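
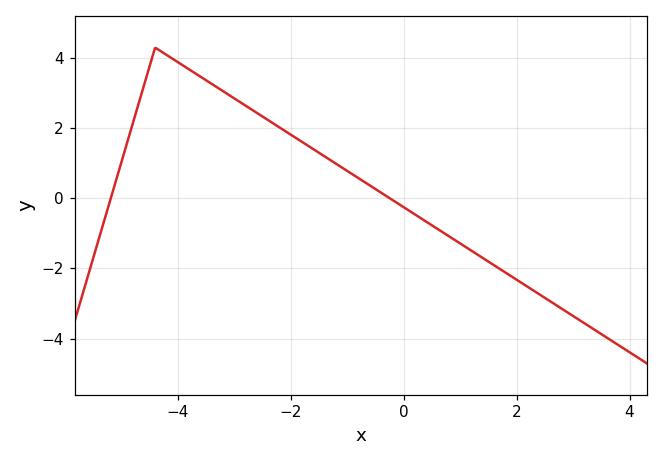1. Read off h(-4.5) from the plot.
3.8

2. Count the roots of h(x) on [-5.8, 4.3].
2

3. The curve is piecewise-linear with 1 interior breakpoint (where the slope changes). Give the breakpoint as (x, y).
(-4.4, 4.3)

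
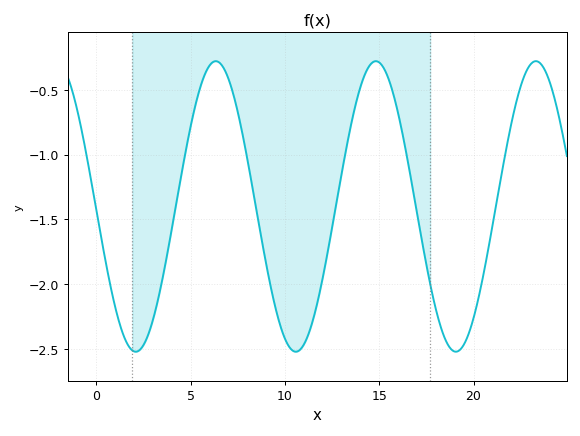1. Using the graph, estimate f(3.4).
-2.05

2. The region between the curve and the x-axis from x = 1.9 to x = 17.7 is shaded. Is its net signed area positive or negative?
negative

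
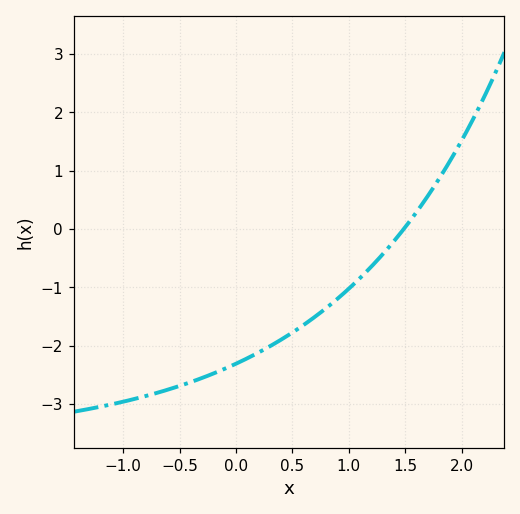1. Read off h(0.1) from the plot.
-2.2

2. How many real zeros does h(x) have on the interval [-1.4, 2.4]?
1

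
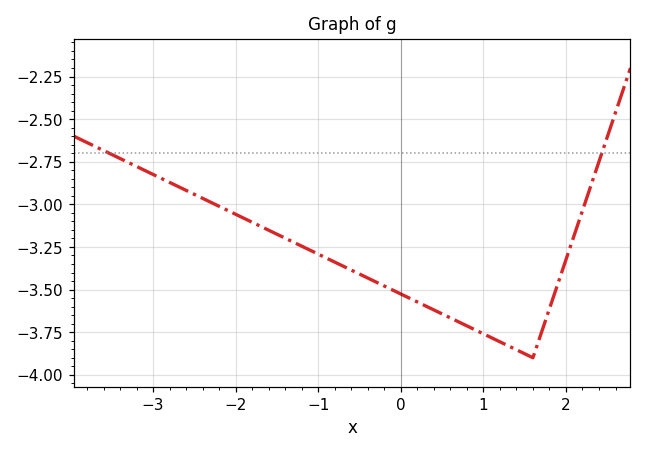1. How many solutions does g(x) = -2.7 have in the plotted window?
2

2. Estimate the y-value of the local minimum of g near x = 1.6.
-3.9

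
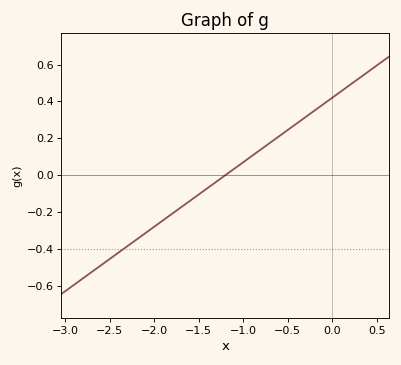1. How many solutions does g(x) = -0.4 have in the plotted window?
1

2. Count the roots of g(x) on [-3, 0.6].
1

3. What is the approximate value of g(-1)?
0.08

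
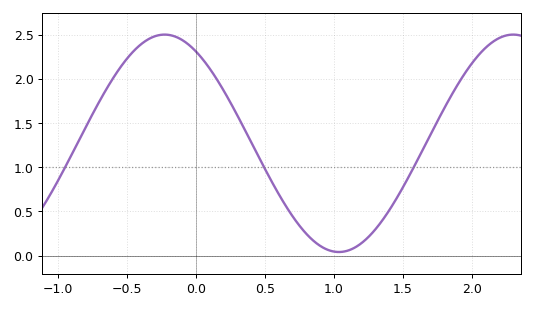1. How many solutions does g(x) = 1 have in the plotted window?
3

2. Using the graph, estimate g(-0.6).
2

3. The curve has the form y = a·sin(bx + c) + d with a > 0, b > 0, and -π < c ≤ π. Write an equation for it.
y = 1.23sin(2.49x + 2.13) + 1.27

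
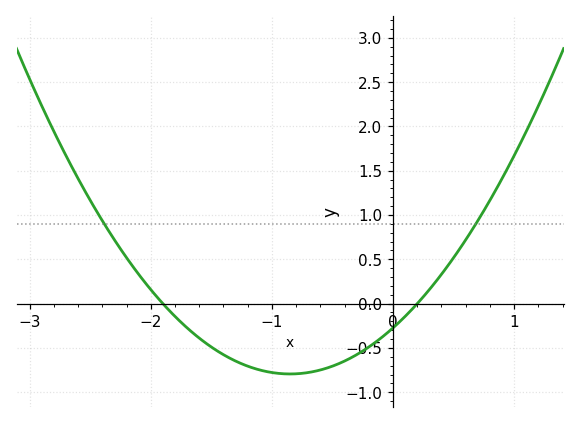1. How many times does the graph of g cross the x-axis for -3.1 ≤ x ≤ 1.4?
2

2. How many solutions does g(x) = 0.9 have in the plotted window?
2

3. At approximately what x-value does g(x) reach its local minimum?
-0.8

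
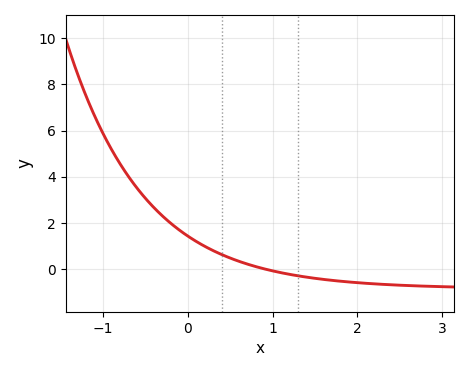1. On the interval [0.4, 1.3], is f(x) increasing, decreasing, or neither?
decreasing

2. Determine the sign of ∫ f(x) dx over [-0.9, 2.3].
positive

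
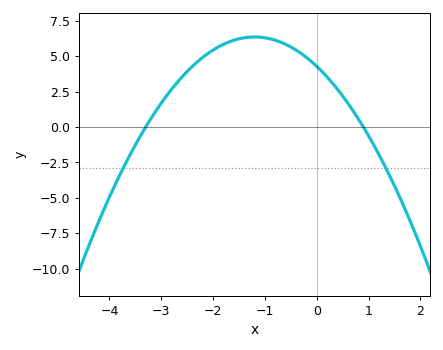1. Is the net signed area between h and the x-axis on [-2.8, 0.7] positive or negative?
positive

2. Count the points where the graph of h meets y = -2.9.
2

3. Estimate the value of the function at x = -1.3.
6.34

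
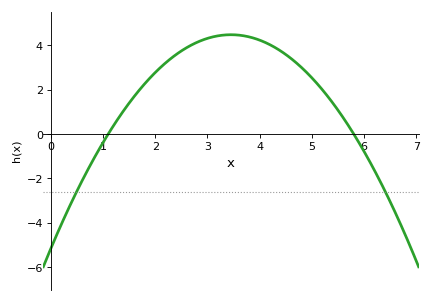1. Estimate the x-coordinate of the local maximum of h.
3.45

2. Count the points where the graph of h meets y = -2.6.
2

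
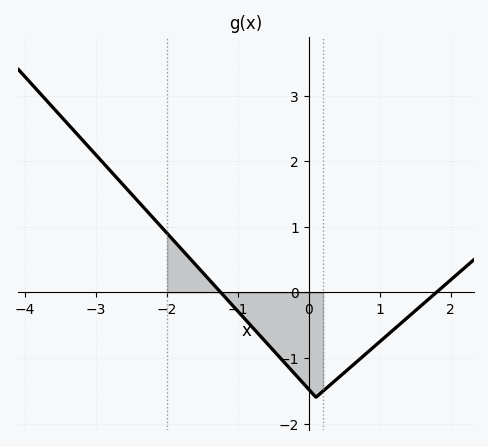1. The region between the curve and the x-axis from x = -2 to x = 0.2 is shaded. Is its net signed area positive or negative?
negative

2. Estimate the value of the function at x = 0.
-1.5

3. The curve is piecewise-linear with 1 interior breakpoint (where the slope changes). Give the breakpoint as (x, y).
(0.1, -1.6)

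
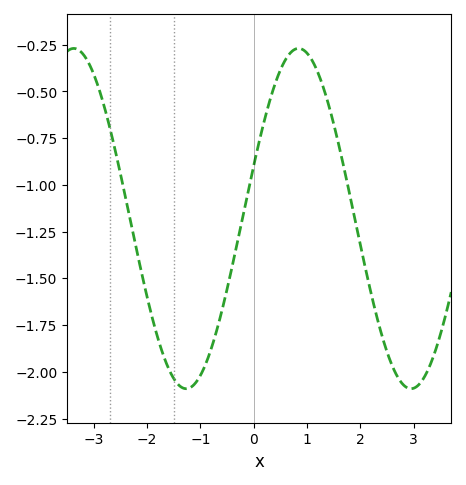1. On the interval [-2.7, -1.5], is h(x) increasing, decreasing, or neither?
decreasing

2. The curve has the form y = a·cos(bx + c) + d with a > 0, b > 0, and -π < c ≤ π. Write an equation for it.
y = 0.91cos(1.49x - 1.25) - 1.18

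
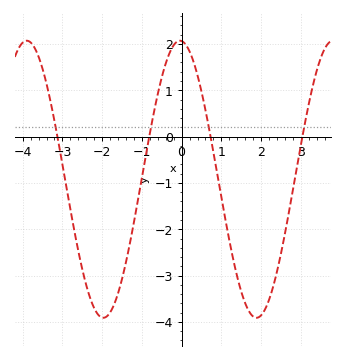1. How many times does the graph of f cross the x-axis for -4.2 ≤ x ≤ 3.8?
4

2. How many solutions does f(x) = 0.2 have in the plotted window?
4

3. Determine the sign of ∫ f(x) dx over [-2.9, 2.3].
negative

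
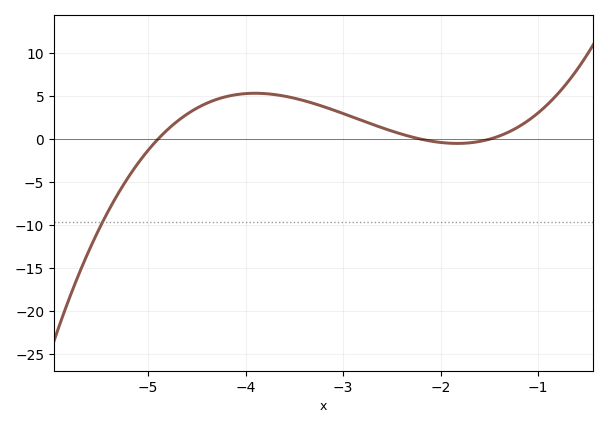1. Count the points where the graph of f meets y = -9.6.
1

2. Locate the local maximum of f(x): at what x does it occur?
-3.9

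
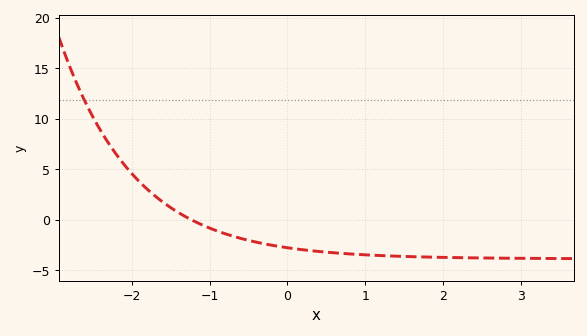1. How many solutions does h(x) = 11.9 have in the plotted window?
1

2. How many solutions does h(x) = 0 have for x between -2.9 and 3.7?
1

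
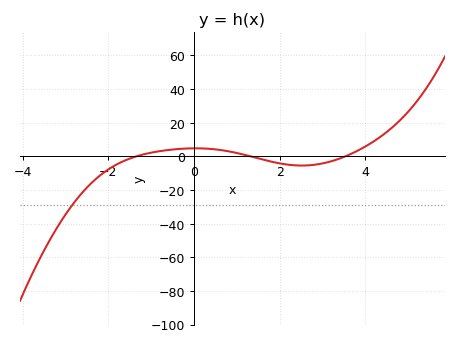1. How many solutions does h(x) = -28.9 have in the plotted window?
1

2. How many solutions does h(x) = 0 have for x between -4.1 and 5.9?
3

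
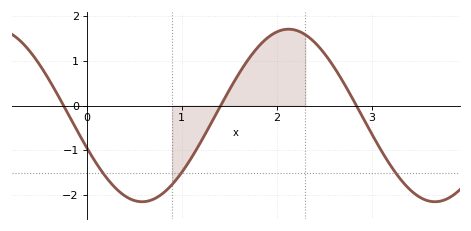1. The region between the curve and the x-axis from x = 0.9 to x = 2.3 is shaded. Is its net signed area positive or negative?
positive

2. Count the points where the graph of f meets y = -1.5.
3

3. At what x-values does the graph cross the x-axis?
-0.242, 1.41, 2.84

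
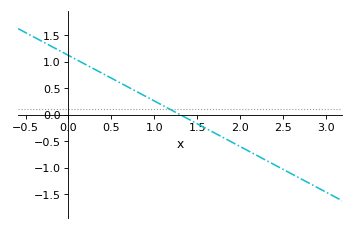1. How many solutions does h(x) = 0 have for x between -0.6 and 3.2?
1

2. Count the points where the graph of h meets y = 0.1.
1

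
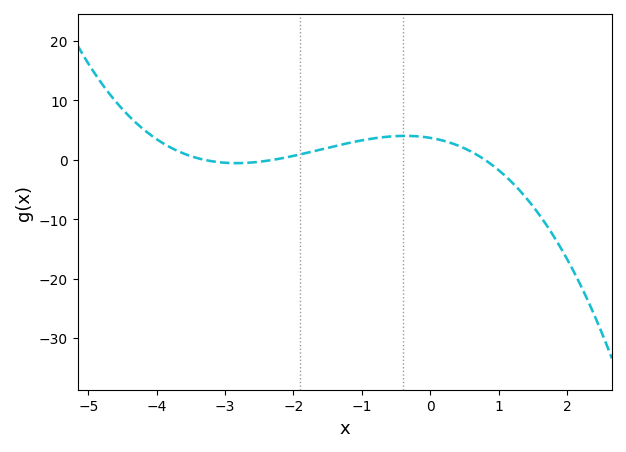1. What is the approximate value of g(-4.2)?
5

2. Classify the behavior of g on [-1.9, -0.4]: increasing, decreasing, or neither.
increasing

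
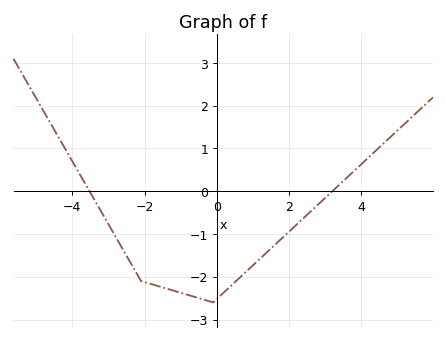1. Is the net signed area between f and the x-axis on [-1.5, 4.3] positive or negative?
negative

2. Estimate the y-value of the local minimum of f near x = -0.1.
-2.6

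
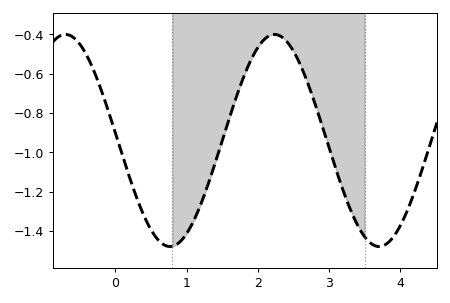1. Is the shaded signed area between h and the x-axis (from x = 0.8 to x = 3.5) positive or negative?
negative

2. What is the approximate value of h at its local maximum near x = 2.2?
-0.4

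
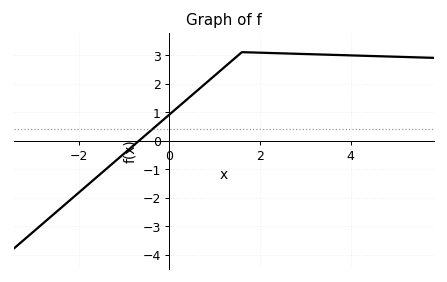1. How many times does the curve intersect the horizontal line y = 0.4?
1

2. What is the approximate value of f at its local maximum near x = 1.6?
3.1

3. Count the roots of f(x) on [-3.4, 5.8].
1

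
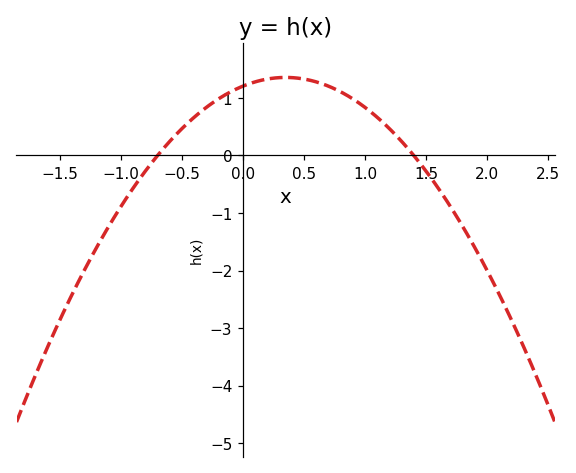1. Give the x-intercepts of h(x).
-0.7, 1.4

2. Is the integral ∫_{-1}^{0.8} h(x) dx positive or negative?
positive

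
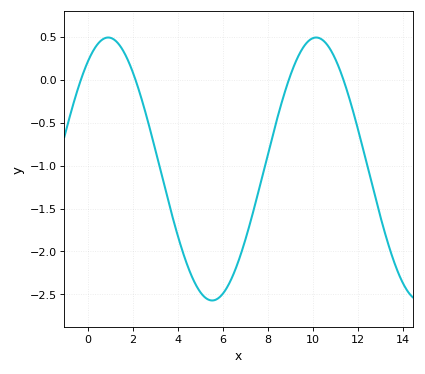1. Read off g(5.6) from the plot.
-2.57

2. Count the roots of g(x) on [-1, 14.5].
4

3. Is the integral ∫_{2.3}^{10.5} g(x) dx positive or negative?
negative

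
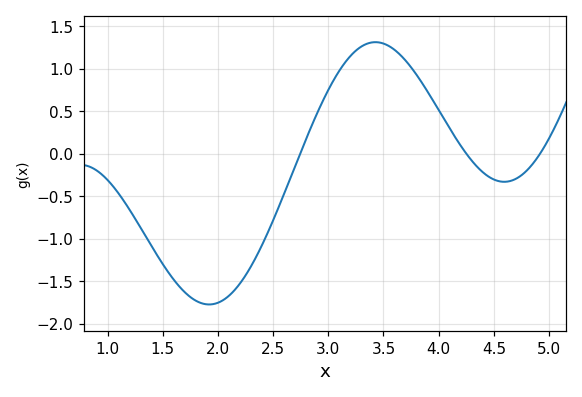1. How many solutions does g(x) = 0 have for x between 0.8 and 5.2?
3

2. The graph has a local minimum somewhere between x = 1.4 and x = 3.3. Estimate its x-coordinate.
1.9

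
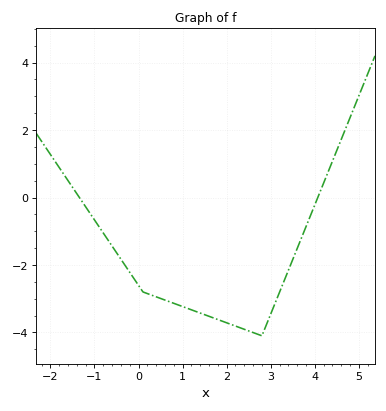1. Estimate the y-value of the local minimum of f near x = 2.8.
-4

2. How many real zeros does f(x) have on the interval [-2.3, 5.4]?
2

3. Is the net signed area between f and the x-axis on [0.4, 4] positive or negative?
negative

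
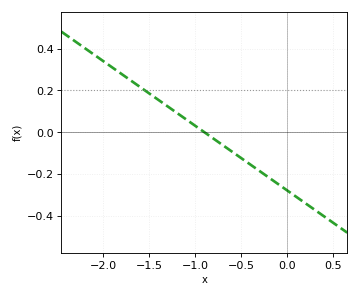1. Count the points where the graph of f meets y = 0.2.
1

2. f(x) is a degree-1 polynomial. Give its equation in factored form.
y = -0.31(x + 0.9)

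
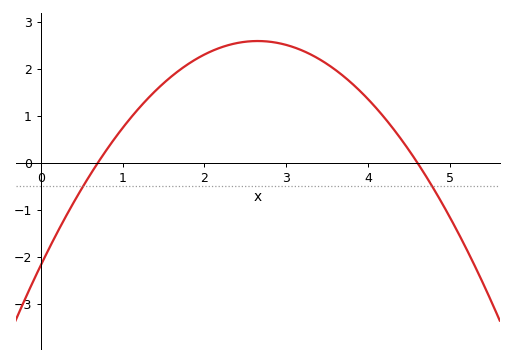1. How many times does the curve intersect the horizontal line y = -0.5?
2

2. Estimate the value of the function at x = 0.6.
-0.3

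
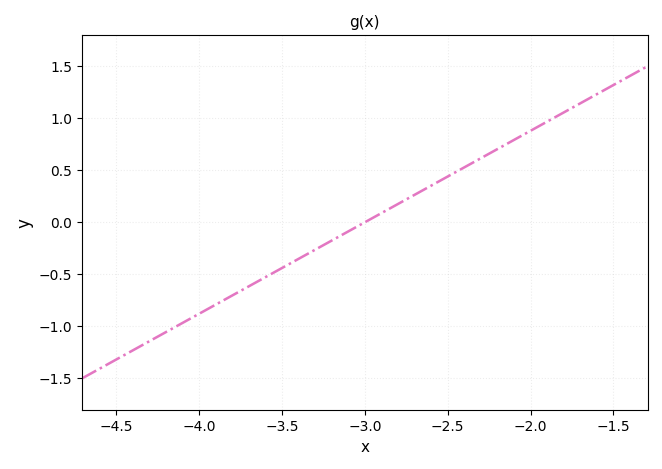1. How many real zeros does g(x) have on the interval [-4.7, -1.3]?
1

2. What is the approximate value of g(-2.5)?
0.45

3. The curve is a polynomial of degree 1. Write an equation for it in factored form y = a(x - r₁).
y = 0.88(x + 3)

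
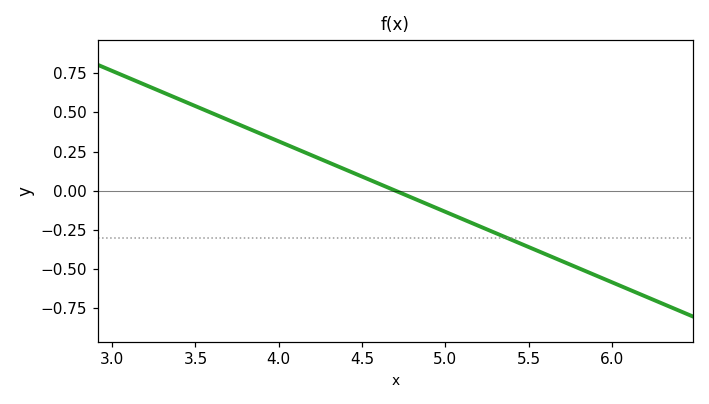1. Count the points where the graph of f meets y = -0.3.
1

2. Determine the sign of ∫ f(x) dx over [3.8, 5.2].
positive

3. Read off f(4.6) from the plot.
0.04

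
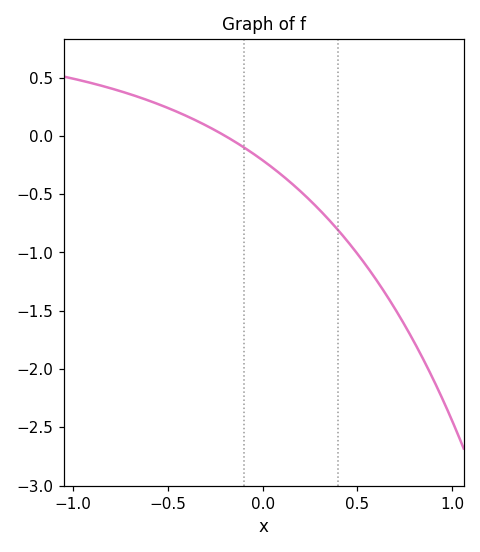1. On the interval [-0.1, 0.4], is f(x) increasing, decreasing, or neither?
decreasing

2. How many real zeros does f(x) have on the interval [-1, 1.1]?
1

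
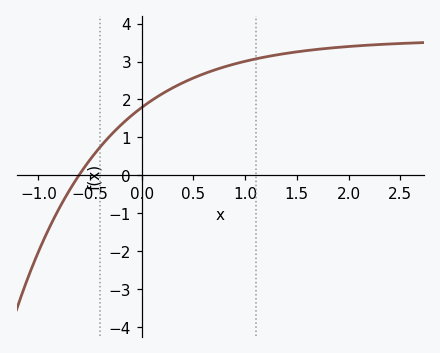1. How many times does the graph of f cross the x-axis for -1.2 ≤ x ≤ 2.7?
1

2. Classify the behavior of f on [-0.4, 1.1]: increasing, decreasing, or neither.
increasing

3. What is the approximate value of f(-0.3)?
1.06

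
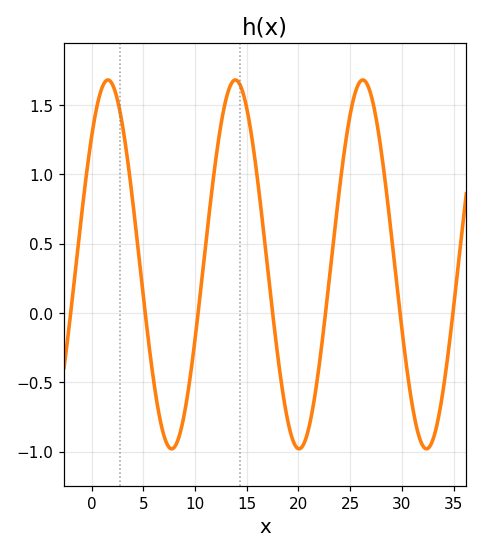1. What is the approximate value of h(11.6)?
0.861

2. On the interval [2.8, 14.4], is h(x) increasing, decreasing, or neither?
neither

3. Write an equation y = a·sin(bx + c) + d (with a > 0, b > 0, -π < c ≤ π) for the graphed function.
y = 1.33sin(0.51x + 0.762) + 0.35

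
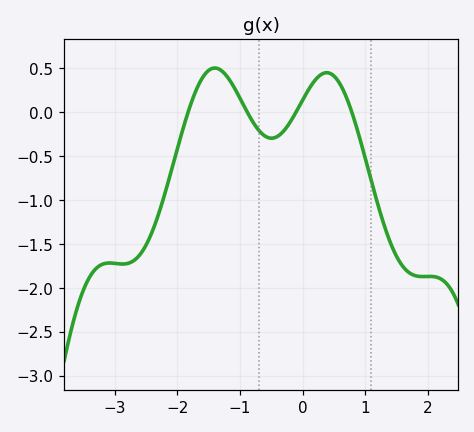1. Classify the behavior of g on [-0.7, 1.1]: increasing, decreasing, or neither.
neither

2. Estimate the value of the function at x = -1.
0.15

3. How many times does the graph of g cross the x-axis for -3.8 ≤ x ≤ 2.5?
4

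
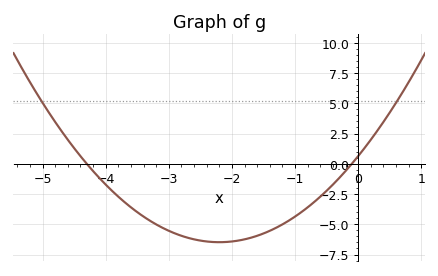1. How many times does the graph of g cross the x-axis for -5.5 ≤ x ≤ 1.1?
2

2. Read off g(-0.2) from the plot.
-0.6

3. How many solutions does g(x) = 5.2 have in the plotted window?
2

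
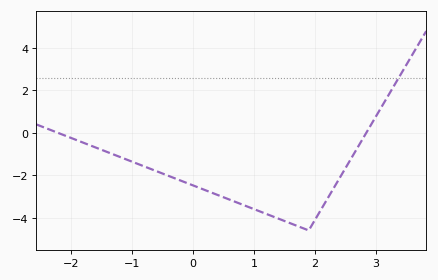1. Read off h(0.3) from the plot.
-2.81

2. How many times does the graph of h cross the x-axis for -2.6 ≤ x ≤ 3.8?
2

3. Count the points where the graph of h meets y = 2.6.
1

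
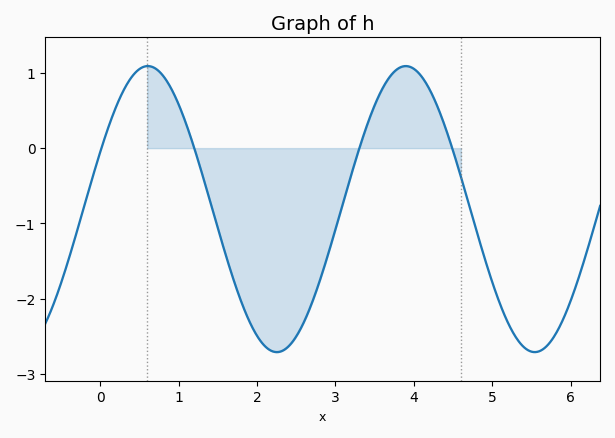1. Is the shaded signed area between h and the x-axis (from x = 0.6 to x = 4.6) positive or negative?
negative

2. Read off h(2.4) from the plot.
-2.64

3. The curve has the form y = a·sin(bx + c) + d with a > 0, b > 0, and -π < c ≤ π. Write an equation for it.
y = 1.9sin(1.91x + 0.41) - 0.81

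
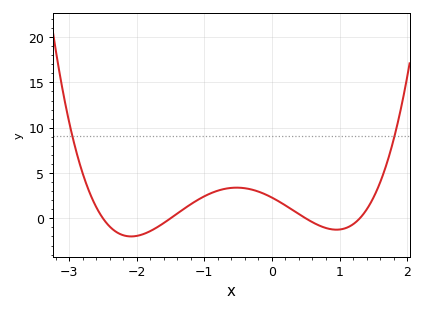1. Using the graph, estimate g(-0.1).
2.5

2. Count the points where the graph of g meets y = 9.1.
2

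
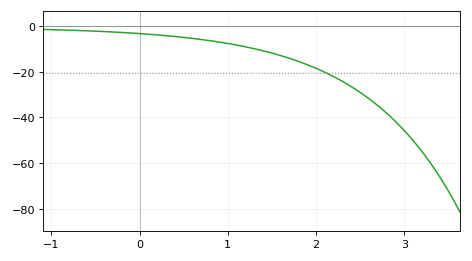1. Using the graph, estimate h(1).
-7.69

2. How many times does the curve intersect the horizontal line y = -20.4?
1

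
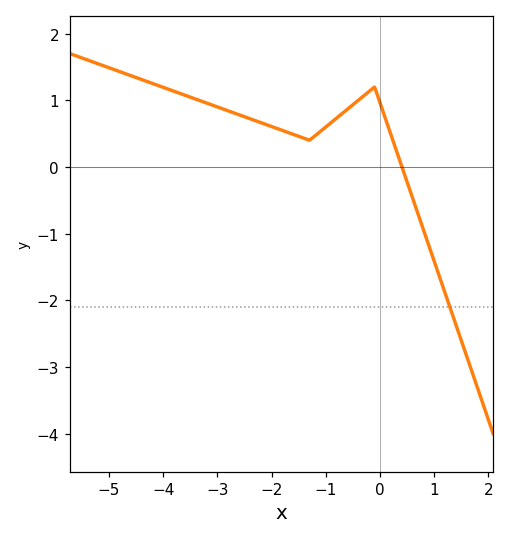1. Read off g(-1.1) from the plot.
0.533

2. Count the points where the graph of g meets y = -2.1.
1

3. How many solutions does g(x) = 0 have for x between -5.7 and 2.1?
1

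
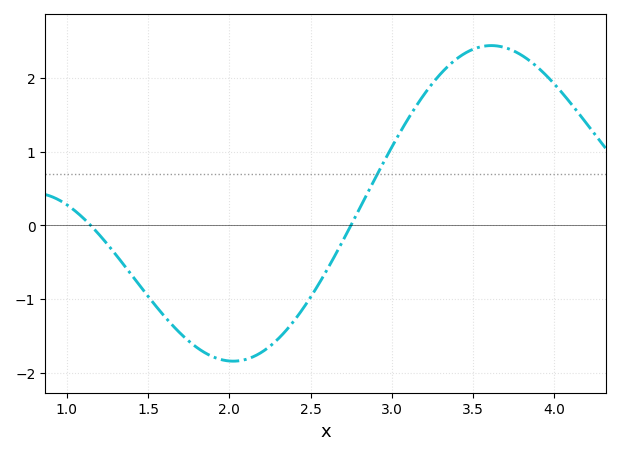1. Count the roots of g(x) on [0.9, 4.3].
2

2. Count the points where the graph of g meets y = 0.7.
1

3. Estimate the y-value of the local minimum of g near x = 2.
-1.8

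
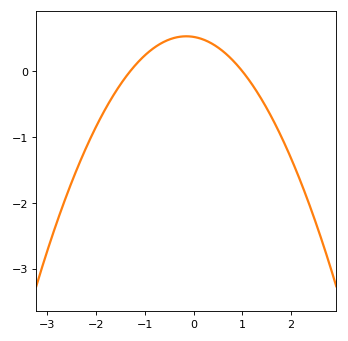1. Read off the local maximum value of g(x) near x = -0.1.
0.529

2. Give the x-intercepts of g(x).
-1.3, 1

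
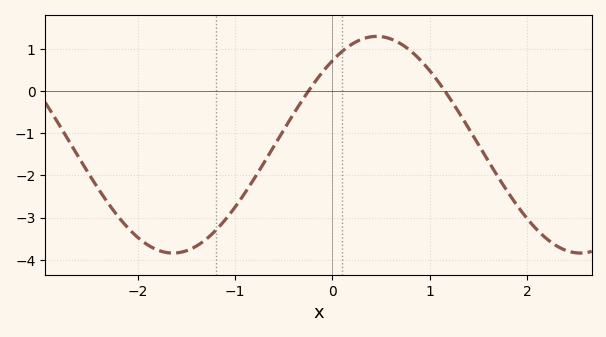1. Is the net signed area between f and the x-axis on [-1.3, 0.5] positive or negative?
negative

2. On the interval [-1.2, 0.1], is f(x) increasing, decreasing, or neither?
increasing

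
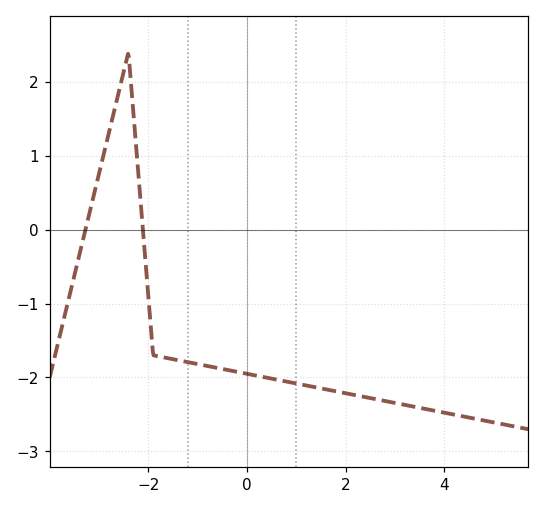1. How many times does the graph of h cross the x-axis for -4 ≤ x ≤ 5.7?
2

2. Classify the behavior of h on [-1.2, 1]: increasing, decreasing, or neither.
decreasing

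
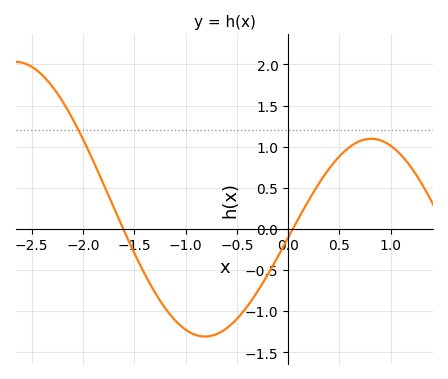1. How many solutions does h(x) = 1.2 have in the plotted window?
1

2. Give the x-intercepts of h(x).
-1.61, 0.047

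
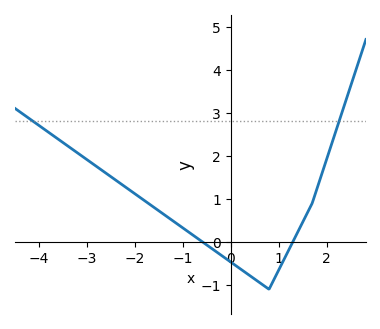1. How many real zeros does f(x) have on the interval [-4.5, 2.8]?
2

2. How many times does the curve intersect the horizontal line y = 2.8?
2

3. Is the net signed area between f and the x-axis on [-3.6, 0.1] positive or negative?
positive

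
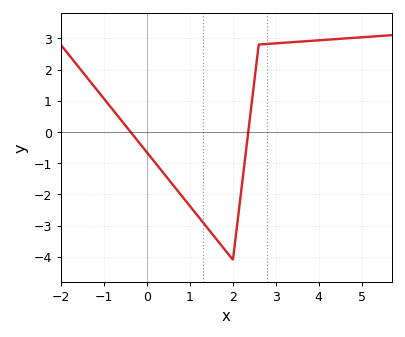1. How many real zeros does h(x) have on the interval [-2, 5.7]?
2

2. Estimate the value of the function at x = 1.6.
-3.4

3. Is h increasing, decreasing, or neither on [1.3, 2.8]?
neither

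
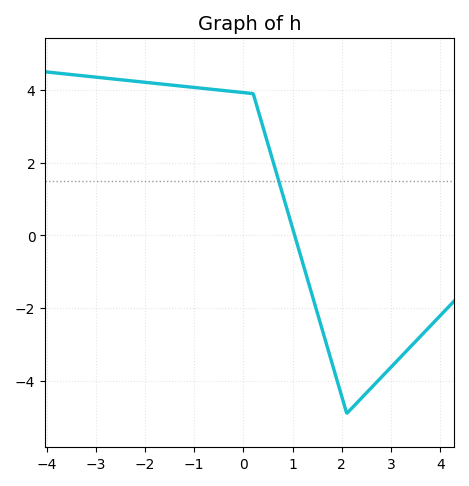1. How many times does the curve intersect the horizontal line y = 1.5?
1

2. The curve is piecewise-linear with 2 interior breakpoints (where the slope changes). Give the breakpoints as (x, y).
(0.2, 3.9); (2.1, -4.9)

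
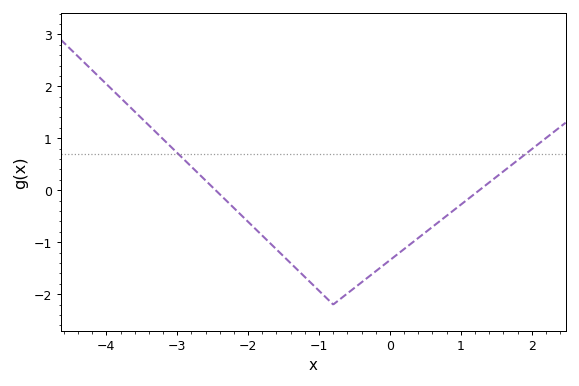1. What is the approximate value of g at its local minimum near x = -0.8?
-2.2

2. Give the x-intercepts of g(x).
-2.46, 1.26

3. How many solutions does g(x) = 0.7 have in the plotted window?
2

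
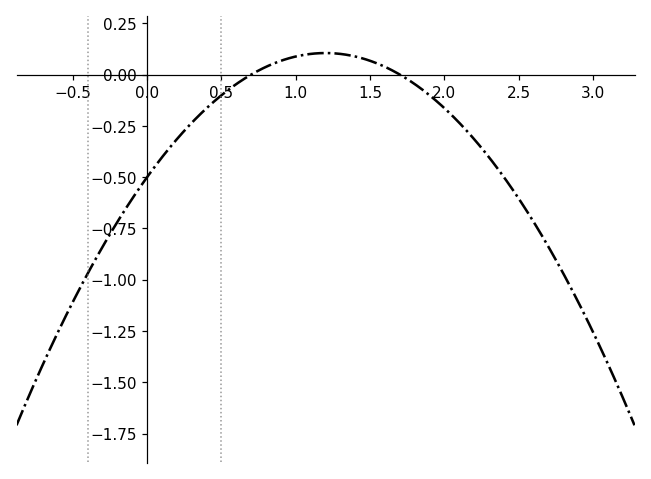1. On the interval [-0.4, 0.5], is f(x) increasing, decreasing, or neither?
increasing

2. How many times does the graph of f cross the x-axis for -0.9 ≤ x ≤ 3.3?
2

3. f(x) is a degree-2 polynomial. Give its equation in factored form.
y = -0.42(x - 0.7)(x - 1.7)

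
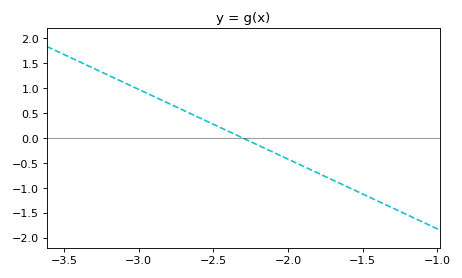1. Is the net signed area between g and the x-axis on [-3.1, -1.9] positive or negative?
positive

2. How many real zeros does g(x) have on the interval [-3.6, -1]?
1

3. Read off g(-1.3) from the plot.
-1.4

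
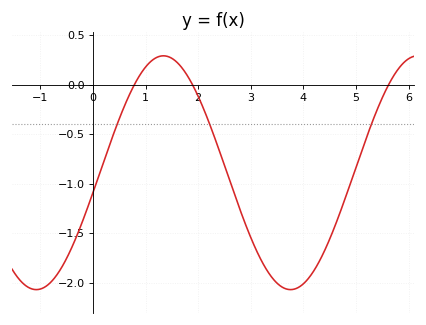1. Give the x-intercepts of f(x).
0.8, 1.8, 5.6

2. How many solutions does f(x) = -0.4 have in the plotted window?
3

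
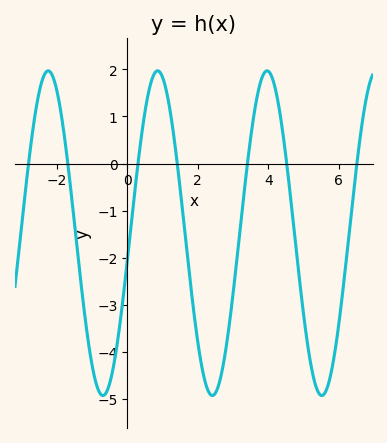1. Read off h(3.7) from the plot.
1.5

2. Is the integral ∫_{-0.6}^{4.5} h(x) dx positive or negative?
negative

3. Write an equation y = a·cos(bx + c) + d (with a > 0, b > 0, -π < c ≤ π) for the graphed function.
y = 3.45cos(2x - 1.7) - 1.48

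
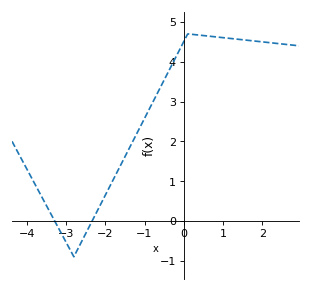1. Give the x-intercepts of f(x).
-3.29, -2.33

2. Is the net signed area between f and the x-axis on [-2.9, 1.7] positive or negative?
positive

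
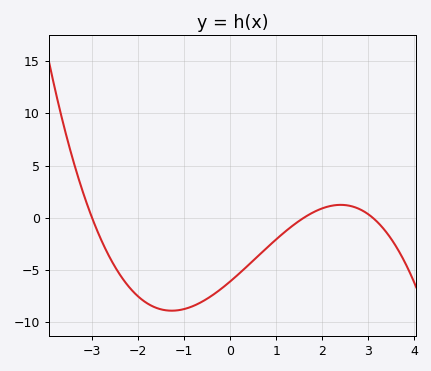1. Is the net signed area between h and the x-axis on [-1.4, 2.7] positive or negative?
negative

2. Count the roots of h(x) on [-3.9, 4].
3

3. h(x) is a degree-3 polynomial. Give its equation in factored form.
y = -0.41(x + 3)(x - 1.6)(x - 3.1)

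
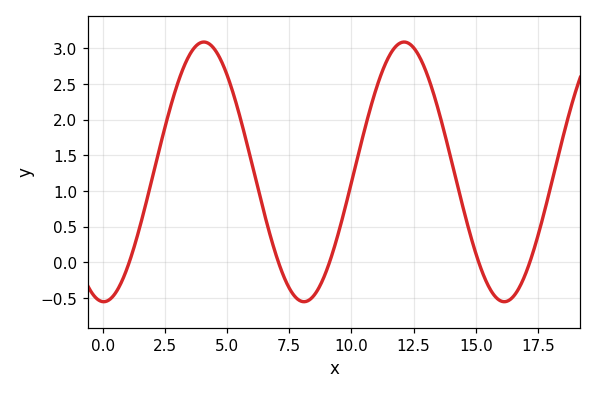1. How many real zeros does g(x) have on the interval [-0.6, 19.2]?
5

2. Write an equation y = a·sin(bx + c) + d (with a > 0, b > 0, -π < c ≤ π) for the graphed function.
y = 1.82sin(0.78x - 1.6) + 1.27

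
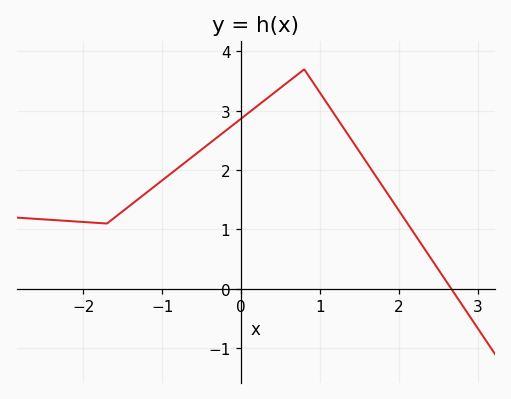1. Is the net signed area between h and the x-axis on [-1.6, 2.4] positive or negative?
positive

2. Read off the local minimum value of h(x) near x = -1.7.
1.1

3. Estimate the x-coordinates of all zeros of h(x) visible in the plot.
2.66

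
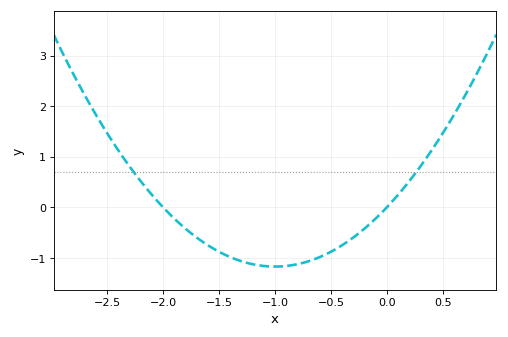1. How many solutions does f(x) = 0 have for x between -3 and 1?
2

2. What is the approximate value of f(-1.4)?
-1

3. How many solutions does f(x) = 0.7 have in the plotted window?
2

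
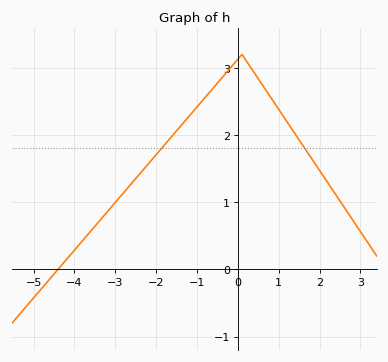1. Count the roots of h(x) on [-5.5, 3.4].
1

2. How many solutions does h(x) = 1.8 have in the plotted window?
2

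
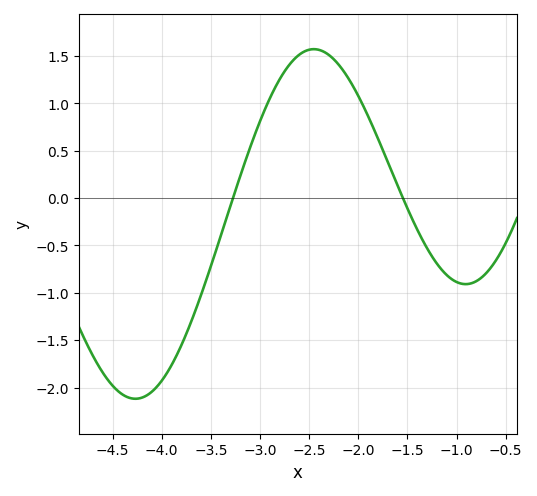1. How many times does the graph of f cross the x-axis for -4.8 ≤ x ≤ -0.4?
2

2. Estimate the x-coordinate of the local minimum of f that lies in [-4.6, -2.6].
-4.3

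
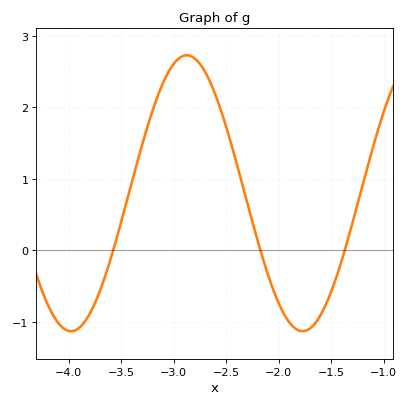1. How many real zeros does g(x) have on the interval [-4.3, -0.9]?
3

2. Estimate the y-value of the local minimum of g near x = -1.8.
-1.1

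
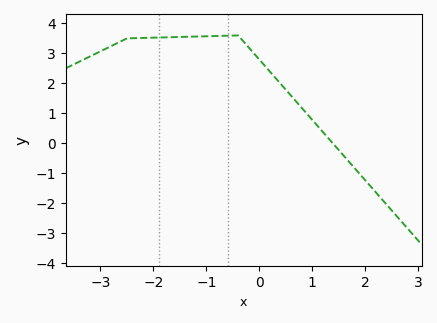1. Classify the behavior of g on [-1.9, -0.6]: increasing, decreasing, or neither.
increasing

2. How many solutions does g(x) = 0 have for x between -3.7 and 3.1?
1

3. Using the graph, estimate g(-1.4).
3.55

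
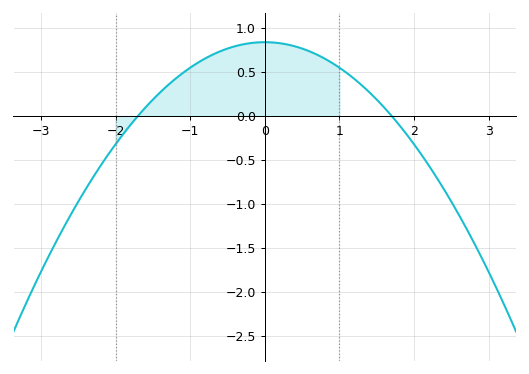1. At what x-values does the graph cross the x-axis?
-1.7, 1.7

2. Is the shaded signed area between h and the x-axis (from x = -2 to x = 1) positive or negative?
positive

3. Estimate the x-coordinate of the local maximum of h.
0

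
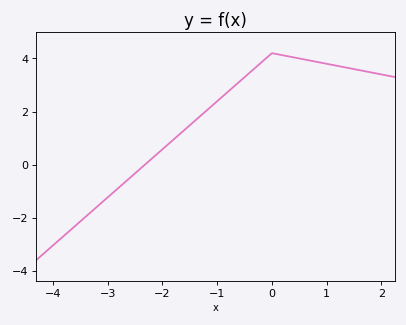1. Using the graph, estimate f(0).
4.2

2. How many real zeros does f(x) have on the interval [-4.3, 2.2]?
1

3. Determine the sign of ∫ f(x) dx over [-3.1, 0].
positive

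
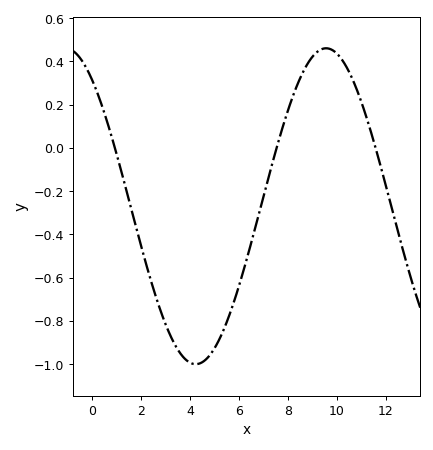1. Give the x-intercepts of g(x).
1, 7.6, 11.6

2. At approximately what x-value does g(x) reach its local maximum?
9.6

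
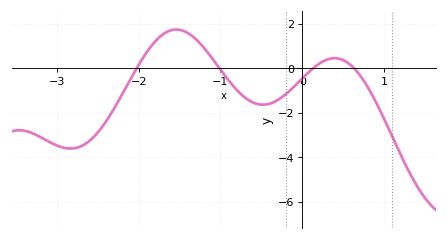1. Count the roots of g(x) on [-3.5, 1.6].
4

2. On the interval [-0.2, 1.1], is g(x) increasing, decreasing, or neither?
neither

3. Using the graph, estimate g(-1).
0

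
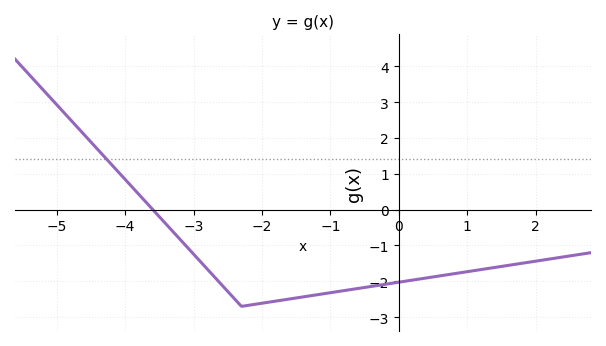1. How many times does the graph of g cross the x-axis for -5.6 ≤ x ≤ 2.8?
1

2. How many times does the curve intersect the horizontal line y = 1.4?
1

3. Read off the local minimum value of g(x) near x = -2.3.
-2.7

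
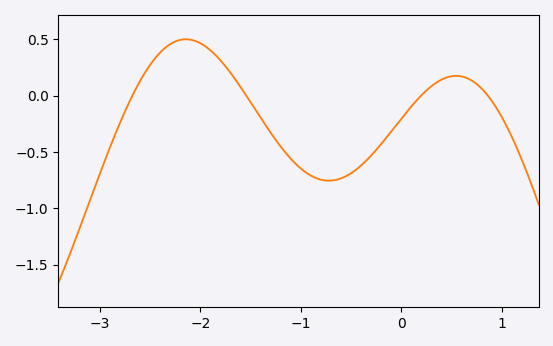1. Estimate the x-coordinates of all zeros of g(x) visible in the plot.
-2.68, -1.54, 0.198, 0.864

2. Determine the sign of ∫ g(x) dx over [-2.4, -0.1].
negative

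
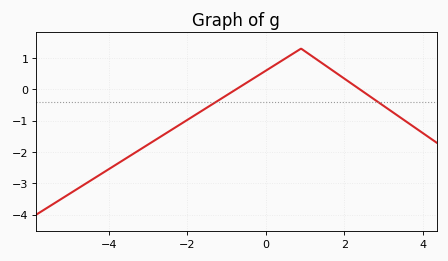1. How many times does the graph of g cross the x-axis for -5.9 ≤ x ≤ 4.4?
2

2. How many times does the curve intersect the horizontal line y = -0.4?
2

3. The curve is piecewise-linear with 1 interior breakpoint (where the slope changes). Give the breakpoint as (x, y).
(0.9, 1.3)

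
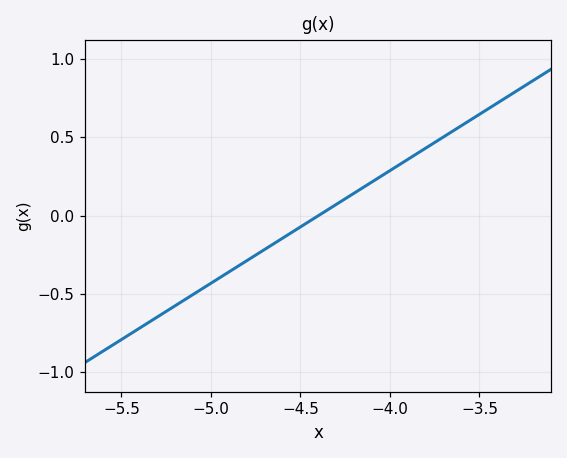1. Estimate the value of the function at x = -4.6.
-0.144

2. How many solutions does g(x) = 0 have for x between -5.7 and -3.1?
1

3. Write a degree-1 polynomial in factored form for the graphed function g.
y = 0.72(x + 4.4)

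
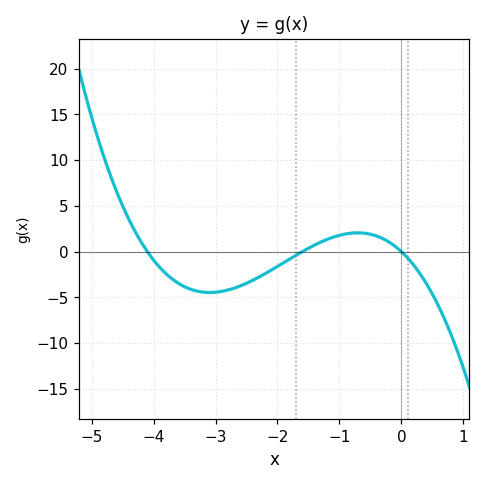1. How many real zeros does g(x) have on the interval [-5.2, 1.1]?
3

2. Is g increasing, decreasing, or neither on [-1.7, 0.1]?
neither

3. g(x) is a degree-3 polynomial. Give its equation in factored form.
y = -0.96(x + 4.1)(x + 1.6)(x - 0)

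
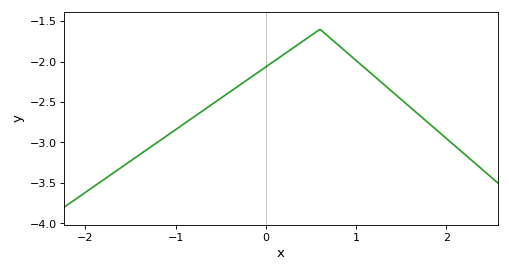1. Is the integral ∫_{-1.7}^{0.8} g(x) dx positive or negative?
negative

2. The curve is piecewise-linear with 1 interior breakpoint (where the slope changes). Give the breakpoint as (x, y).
(0.6, -1.6)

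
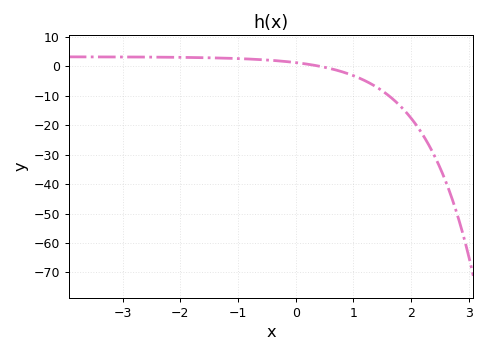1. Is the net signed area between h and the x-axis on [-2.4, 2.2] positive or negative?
negative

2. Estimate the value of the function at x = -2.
3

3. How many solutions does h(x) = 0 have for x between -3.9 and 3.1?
1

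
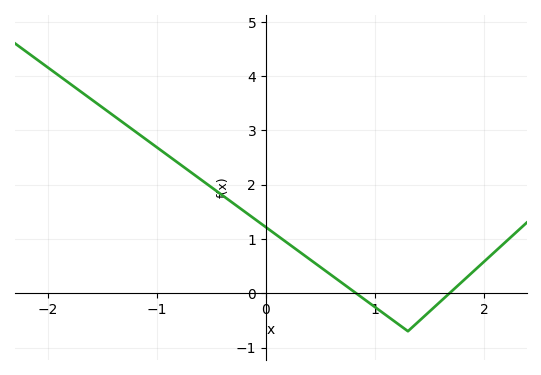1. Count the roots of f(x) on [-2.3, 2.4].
2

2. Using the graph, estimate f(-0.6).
2.1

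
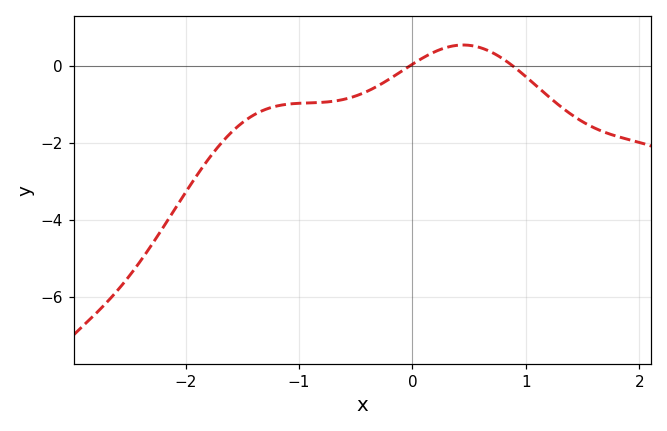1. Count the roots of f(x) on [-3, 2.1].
2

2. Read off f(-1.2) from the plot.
-1.05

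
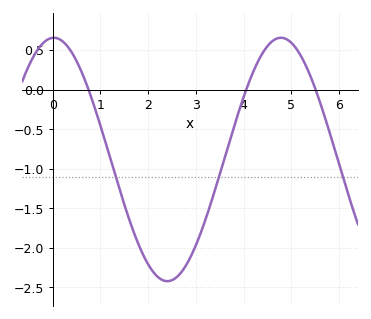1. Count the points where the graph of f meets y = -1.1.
3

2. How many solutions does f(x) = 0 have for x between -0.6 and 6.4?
3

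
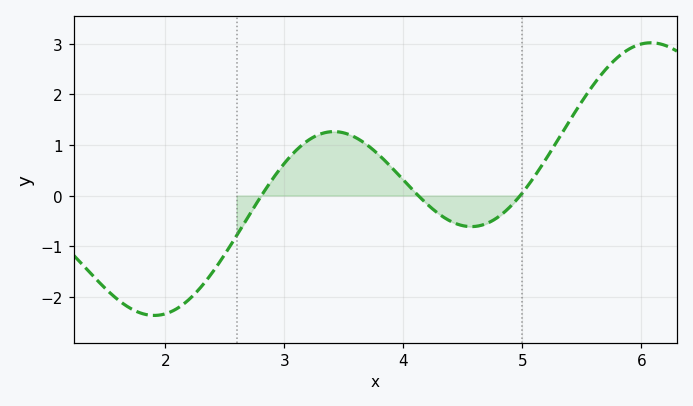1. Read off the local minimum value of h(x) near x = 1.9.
-2.37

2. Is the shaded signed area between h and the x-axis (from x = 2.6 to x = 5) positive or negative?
positive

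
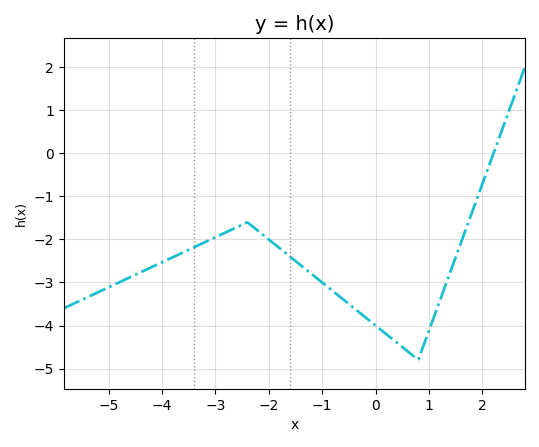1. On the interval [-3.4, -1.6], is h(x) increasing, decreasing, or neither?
neither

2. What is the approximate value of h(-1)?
-3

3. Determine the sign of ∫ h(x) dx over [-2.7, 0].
negative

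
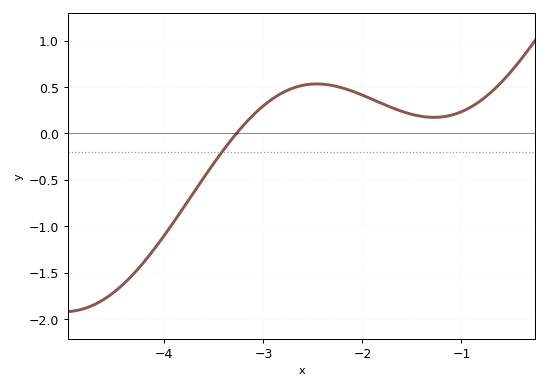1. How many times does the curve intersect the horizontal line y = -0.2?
1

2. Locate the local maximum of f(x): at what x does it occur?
-2.46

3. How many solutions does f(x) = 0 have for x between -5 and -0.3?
1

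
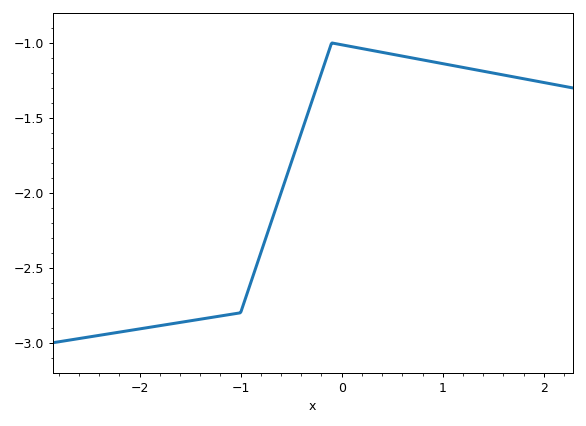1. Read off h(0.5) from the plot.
-1.1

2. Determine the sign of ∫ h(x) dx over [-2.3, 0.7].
negative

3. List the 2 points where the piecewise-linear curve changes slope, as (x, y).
(-1, -2.8); (-0.1, -1)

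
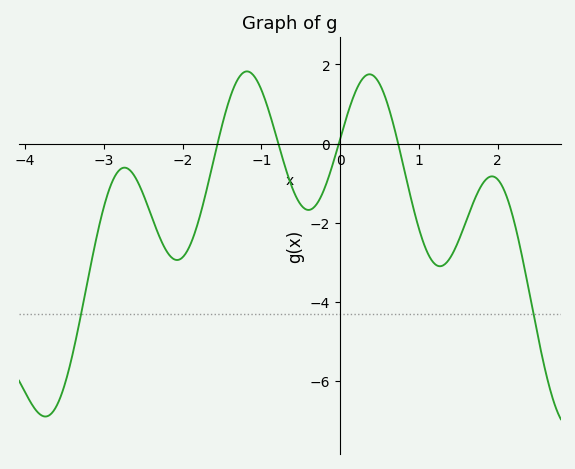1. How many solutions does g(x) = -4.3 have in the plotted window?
2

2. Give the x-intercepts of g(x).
-1.6, -0.8, 0, 0.7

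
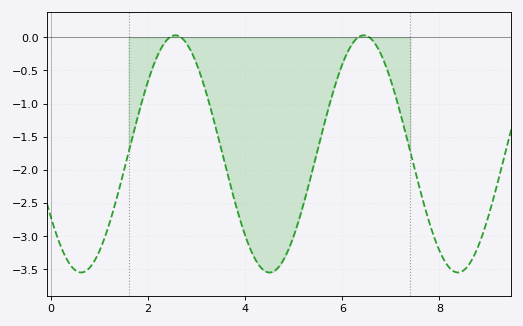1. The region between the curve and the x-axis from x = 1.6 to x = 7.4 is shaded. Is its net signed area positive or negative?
negative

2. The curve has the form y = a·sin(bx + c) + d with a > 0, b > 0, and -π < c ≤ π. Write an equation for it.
y = 1.79sin(1.62x - 2.58) - 1.76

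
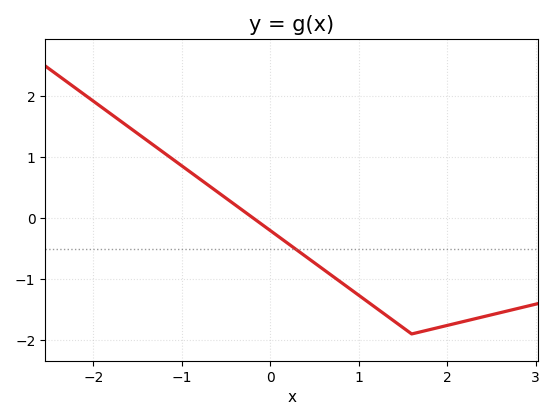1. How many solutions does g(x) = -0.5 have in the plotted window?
1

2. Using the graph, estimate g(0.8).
-1.1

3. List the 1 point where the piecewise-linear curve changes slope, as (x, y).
(1.6, -1.9)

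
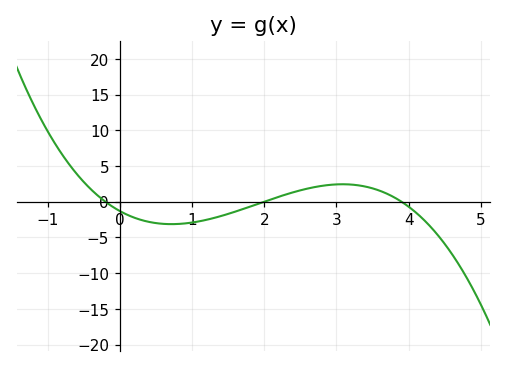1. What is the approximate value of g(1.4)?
-2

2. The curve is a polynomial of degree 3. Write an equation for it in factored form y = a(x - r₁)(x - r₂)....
y = -0.84(x + 0.2)(x - 2)(x - 3.9)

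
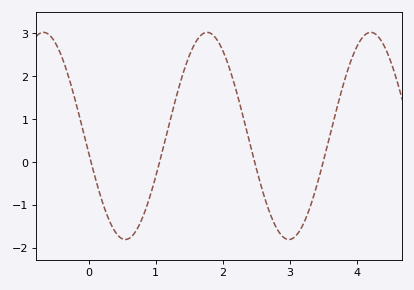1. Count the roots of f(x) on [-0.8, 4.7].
4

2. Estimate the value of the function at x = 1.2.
0.889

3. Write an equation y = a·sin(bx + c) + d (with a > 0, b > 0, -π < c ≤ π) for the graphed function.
y = 2.41sin(2.58x - 2.98) + 0.61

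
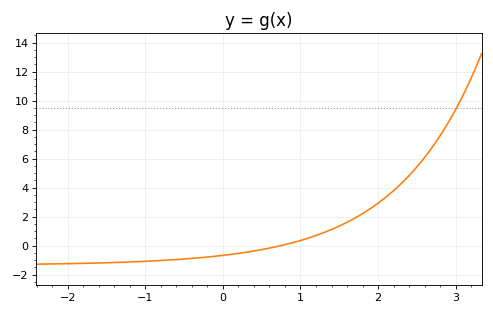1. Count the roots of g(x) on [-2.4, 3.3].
1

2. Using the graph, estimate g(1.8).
2.2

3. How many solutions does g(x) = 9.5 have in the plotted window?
1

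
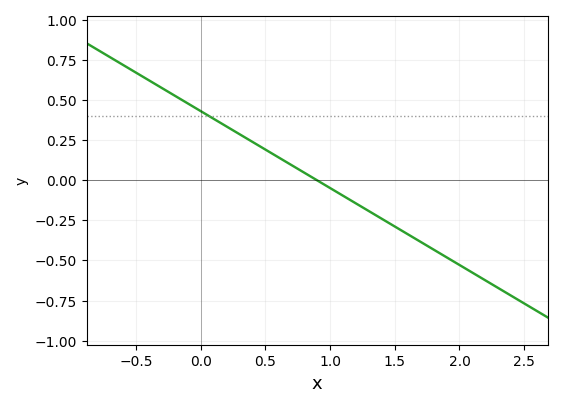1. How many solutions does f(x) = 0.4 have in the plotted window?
1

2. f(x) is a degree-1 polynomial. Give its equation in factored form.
y = -0.48(x - 0.9)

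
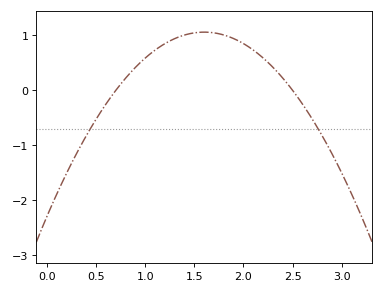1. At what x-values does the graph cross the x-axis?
0.7, 2.5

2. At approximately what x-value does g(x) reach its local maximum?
1.6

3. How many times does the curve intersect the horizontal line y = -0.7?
2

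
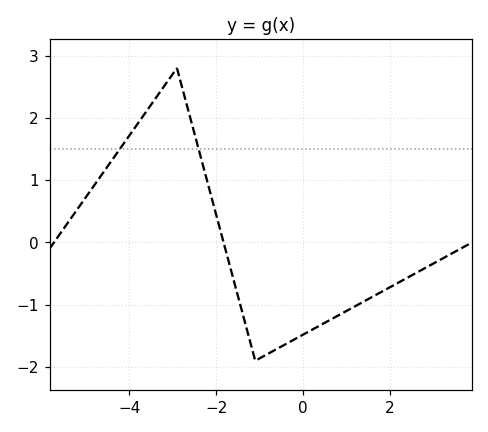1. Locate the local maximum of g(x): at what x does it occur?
-2.8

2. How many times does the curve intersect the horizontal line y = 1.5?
2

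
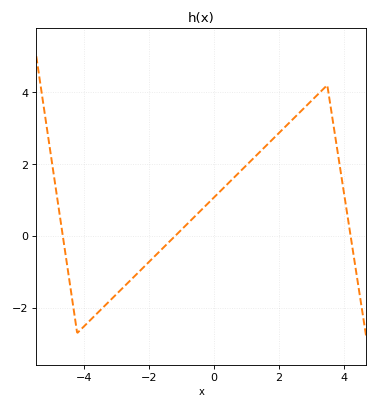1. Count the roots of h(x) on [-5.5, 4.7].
3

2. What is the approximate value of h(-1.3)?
-0.2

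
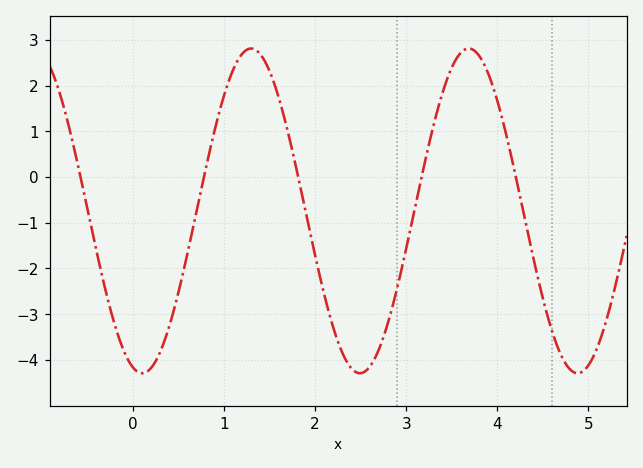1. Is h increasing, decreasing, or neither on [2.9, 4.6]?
neither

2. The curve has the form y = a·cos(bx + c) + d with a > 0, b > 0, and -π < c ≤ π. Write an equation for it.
y = 3.55cos(2.63x + 2.87) - 0.74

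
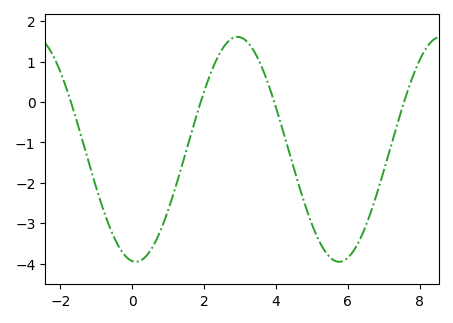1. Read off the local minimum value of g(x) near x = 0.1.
-3.9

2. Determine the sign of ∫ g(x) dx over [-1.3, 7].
negative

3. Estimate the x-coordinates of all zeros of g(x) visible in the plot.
-1.8, 2, 4, 7.6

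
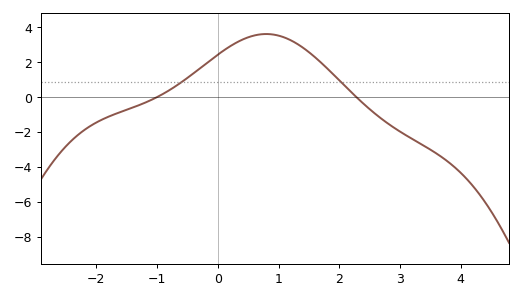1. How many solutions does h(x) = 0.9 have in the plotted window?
2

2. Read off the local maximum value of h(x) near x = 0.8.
3.6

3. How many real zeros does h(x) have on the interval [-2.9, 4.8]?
2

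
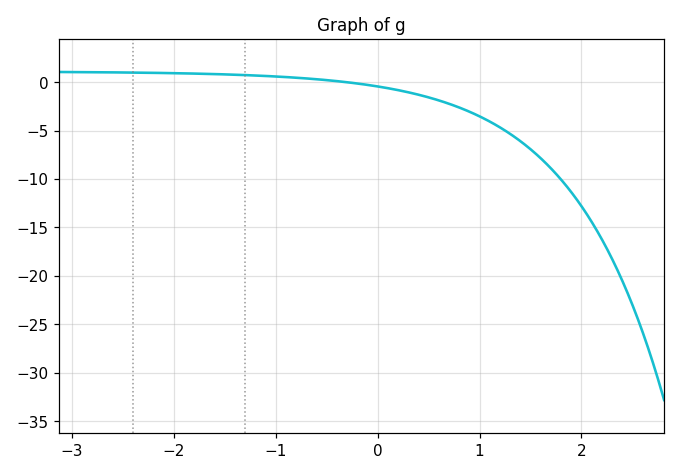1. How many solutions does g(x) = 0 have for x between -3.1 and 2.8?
1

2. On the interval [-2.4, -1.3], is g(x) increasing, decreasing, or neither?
decreasing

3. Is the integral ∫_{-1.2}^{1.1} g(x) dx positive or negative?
negative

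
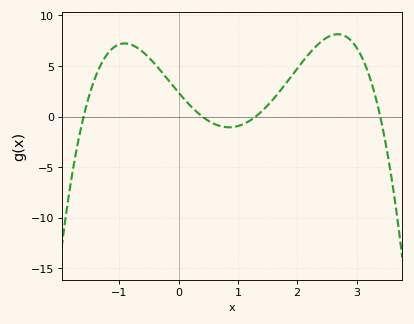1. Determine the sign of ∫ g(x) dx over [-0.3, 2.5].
positive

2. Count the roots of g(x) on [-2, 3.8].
4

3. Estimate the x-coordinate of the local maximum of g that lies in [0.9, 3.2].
2.68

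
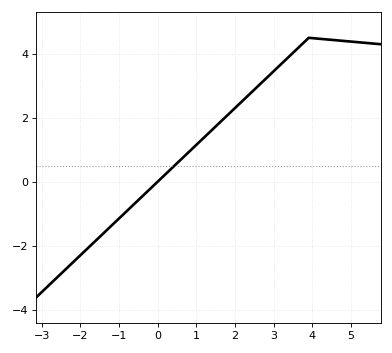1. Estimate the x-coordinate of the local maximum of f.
4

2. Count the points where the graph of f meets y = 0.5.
1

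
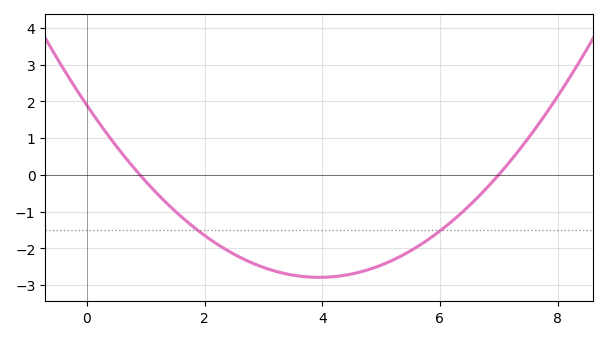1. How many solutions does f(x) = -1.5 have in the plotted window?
2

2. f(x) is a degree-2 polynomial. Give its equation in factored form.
y = 0.3(x - 0.9)(x - 7)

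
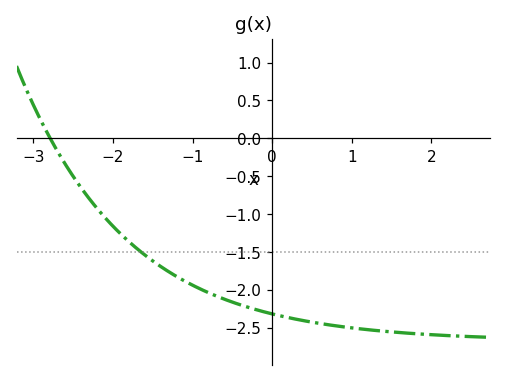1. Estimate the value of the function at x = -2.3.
-0.794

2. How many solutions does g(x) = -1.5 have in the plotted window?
1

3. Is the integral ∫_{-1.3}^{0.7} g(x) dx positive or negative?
negative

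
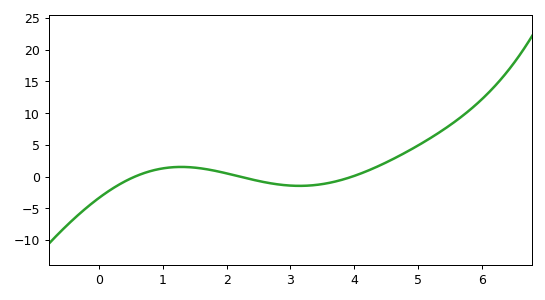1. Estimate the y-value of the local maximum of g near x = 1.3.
1.51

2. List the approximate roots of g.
0.568, 2.2, 3.97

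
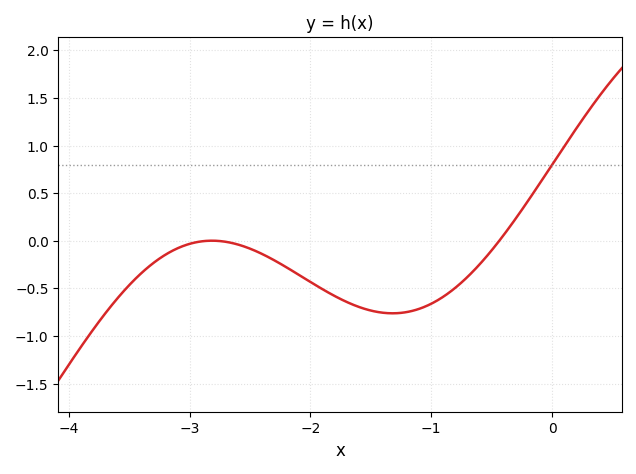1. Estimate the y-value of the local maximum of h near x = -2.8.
0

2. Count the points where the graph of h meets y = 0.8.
1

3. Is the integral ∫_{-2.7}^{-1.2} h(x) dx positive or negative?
negative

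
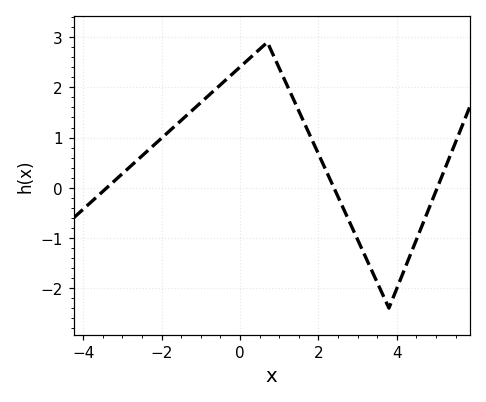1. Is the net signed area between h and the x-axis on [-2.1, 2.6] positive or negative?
positive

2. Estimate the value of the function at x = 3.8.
-2.4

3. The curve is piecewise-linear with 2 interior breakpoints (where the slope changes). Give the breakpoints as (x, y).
(0.7, 2.9); (3.8, -2.4)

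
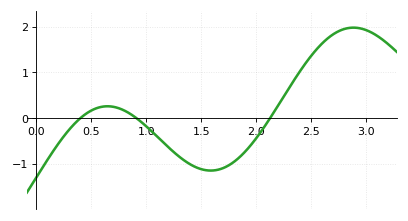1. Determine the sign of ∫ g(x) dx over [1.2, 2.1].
negative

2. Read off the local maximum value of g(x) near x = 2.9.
1.98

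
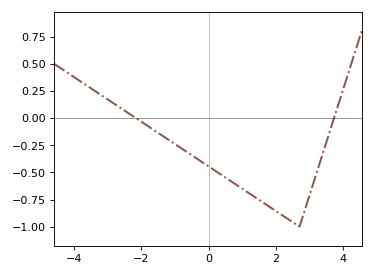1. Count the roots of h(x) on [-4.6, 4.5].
2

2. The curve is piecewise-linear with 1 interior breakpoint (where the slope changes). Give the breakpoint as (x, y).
(2.7, -1)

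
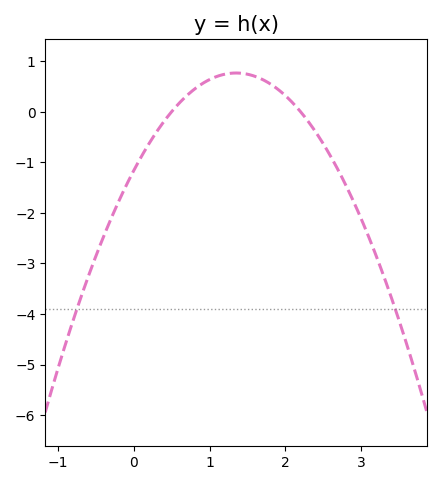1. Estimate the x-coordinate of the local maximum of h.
1.35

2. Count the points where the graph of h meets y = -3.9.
2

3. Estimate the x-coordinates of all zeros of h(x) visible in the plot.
0.5, 2.2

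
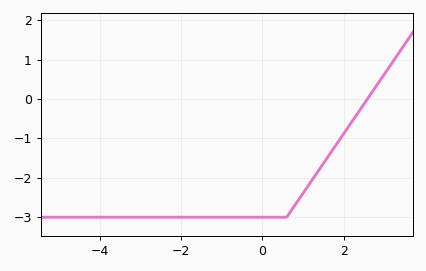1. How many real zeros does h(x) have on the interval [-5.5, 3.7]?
1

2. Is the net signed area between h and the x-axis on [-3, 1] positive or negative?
negative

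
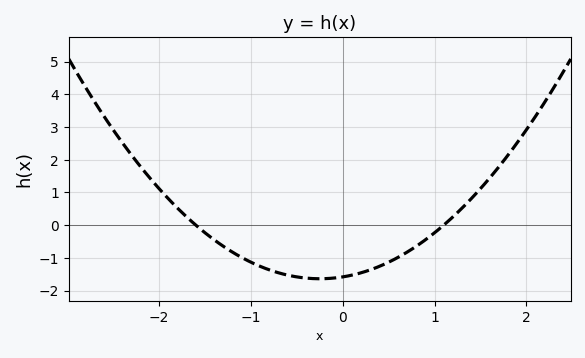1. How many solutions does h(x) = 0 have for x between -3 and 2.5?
2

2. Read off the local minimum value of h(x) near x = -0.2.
-1.64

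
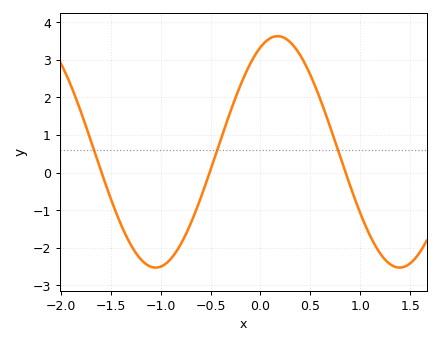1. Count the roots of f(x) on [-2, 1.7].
3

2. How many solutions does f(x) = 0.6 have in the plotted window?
3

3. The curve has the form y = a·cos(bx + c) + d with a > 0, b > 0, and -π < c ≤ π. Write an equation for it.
y = 3.08cos(2.57x - 0.442) + 0.55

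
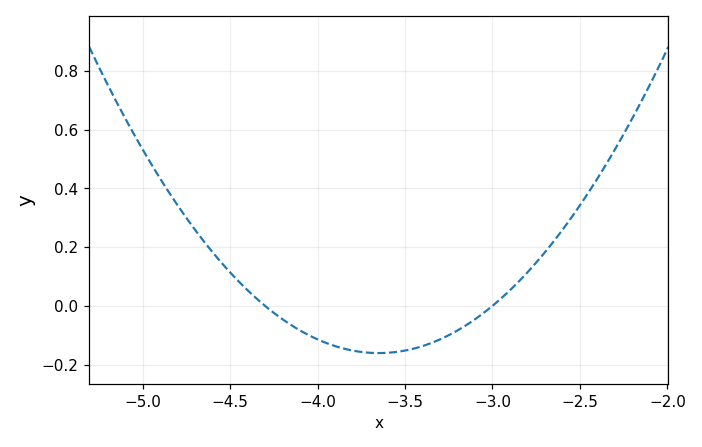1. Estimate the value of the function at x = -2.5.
0.342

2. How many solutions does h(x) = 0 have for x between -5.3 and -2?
2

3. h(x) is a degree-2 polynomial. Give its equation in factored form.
y = 0.38(x + 4.3)(x + 3)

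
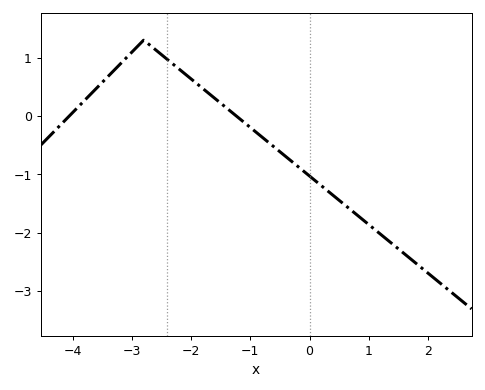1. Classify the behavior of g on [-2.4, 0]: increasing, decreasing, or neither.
decreasing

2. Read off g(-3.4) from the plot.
0.679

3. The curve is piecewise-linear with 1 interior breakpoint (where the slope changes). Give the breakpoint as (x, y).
(-2.8, 1.3)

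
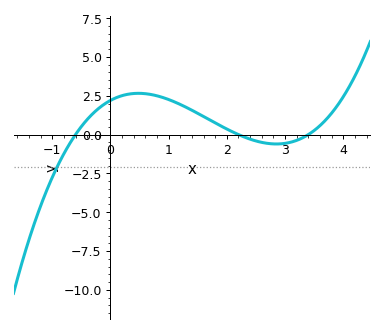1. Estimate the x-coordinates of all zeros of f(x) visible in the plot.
-0.6, 2.2, 3.4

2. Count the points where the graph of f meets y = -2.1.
1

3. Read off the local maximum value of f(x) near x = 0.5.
2.6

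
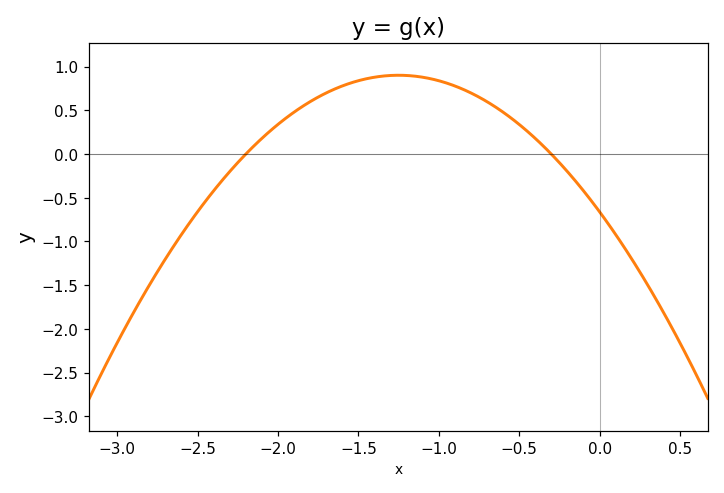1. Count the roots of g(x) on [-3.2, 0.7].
2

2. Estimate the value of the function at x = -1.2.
0.9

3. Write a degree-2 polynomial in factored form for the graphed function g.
y = -1(x + 2.2)(x + 0.3)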